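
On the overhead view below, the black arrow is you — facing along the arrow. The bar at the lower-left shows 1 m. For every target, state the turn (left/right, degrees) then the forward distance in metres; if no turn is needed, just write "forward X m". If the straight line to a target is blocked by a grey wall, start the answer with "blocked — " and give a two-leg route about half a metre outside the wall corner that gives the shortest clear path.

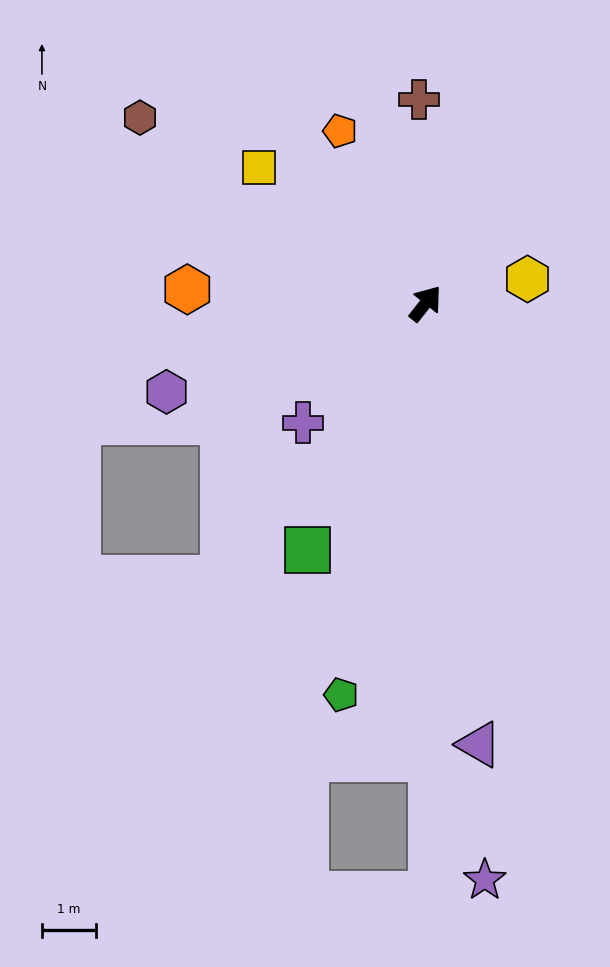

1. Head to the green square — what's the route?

turn right 167°, forward 5.1 m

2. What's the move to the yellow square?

turn left 89°, forward 4.0 m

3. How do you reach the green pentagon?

turn right 154°, forward 7.4 m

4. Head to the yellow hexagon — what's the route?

turn right 38°, forward 2.0 m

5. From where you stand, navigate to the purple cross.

turn left 173°, forward 3.2 m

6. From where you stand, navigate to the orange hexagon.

turn left 125°, forward 4.4 m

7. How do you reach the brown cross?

turn left 40°, forward 3.8 m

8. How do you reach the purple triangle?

turn right 135°, forward 8.3 m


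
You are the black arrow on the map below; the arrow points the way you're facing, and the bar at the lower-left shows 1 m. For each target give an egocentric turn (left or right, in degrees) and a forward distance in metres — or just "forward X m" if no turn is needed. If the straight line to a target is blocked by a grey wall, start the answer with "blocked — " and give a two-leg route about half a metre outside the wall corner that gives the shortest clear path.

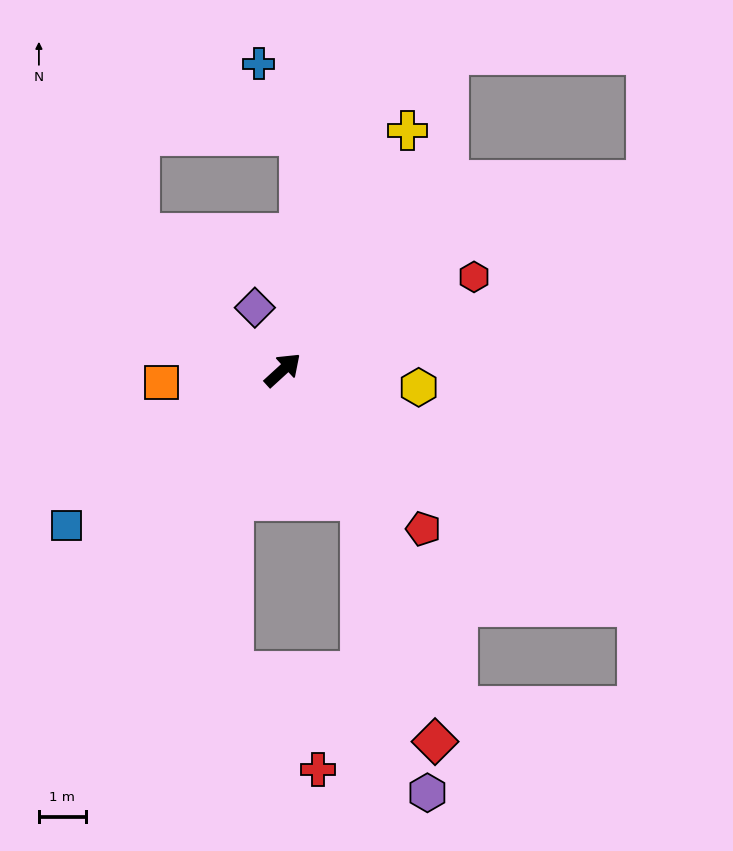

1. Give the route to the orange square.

turn left 144°, forward 2.6 m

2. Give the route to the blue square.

turn left 173°, forward 5.7 m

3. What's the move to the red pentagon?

turn right 91°, forward 4.5 m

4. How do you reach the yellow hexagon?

turn right 50°, forward 2.9 m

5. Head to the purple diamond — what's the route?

turn left 72°, forward 1.5 m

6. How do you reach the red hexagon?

turn right 16°, forward 4.5 m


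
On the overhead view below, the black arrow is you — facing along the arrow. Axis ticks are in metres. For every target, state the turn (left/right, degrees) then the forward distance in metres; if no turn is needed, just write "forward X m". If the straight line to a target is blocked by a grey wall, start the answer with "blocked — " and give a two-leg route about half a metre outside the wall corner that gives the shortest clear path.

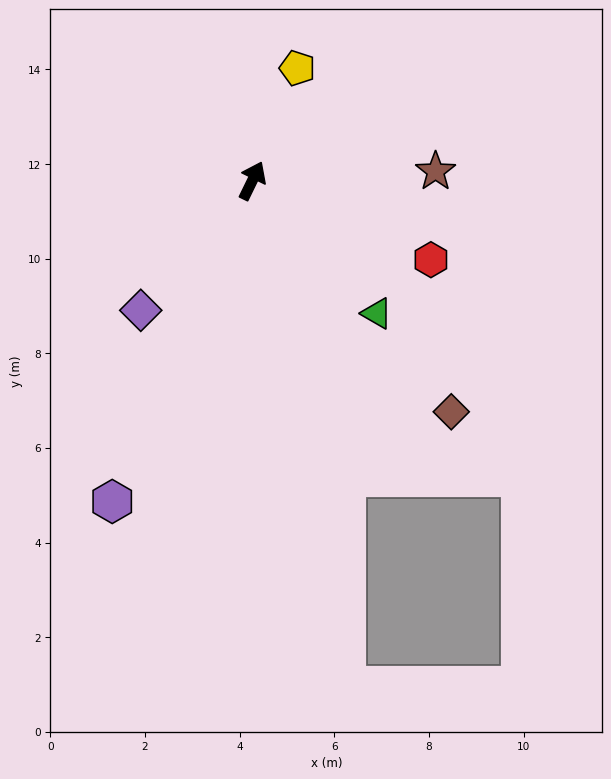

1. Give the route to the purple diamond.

turn left 165°, forward 3.6 m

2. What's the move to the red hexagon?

turn right 88°, forward 4.1 m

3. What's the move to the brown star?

turn right 61°, forward 3.9 m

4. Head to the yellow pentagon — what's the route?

turn left 4°, forward 2.6 m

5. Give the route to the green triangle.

turn right 111°, forward 3.8 m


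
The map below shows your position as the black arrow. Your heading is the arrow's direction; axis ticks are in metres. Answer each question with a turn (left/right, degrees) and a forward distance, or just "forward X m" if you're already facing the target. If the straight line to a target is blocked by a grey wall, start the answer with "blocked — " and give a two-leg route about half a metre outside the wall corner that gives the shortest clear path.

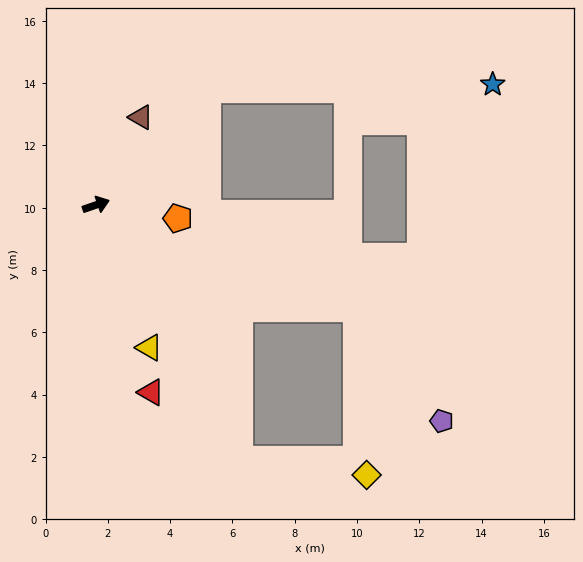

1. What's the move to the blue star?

blocked — turn left 27°, forward 5.2 m, then turn right 45°, forward 9.1 m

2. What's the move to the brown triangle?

turn left 44°, forward 3.2 m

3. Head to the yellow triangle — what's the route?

turn right 88°, forward 4.9 m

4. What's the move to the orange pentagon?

turn right 28°, forward 2.7 m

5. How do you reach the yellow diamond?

blocked — turn right 79°, forward 9.4 m, then turn left 53°, forward 4.1 m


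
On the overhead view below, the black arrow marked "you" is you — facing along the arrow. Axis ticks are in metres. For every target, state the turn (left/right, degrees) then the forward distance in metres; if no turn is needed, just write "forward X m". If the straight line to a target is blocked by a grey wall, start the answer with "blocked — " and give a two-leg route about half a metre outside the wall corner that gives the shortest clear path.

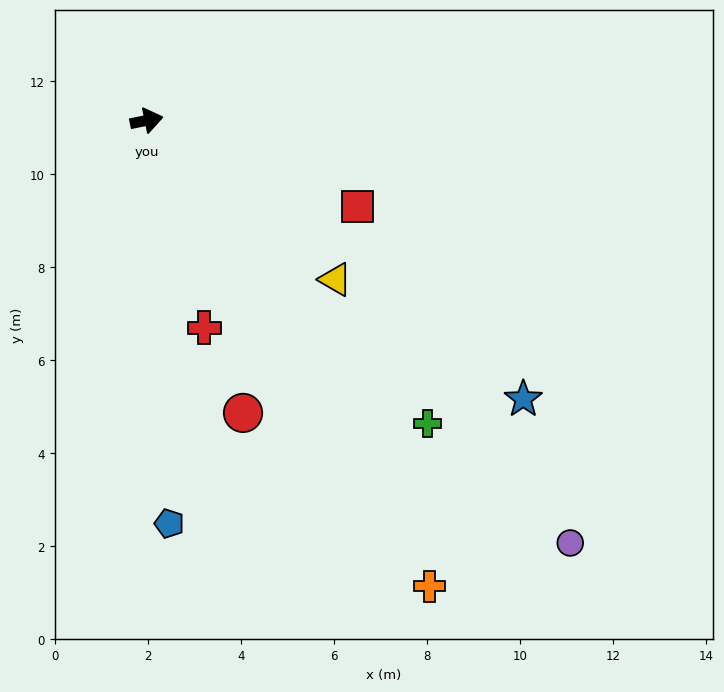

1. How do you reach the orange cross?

turn right 70°, forward 11.7 m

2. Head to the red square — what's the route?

turn right 34°, forward 4.9 m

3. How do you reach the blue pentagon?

turn right 98°, forward 8.7 m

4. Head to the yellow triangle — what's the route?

turn right 52°, forward 5.3 m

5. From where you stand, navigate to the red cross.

turn right 86°, forward 4.6 m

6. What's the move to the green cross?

turn right 59°, forward 8.9 m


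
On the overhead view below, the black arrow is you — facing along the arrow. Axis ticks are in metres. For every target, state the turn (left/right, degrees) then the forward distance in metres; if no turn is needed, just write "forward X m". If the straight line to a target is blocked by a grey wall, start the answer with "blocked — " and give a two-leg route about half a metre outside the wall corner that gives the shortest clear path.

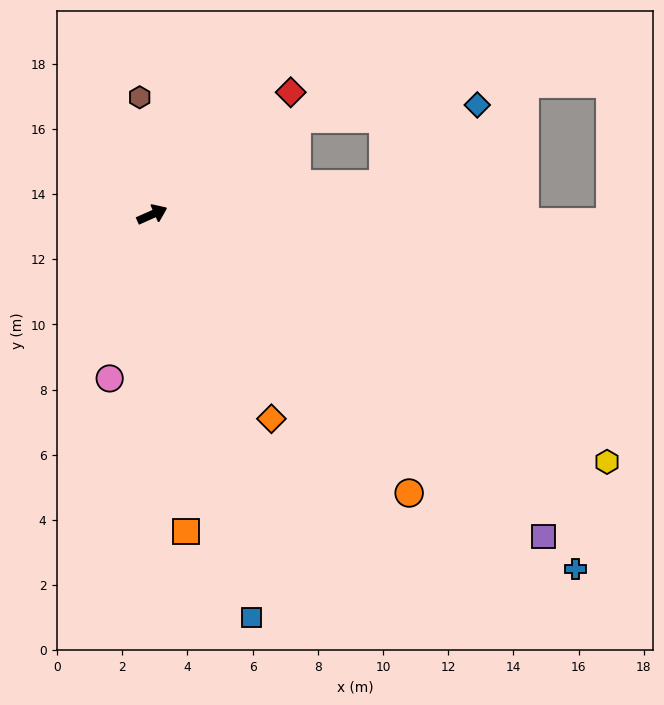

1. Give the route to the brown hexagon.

turn left 72°, forward 3.6 m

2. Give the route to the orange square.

turn right 108°, forward 9.8 m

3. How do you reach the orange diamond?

turn right 84°, forward 7.3 m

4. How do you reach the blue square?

turn right 100°, forward 12.7 m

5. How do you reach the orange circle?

turn right 71°, forward 11.6 m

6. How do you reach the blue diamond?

blocked — turn left 9°, forward 5.3 m, then turn right 28°, forward 5.5 m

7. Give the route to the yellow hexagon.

turn right 53°, forward 15.9 m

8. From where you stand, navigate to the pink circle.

turn right 128°, forward 5.2 m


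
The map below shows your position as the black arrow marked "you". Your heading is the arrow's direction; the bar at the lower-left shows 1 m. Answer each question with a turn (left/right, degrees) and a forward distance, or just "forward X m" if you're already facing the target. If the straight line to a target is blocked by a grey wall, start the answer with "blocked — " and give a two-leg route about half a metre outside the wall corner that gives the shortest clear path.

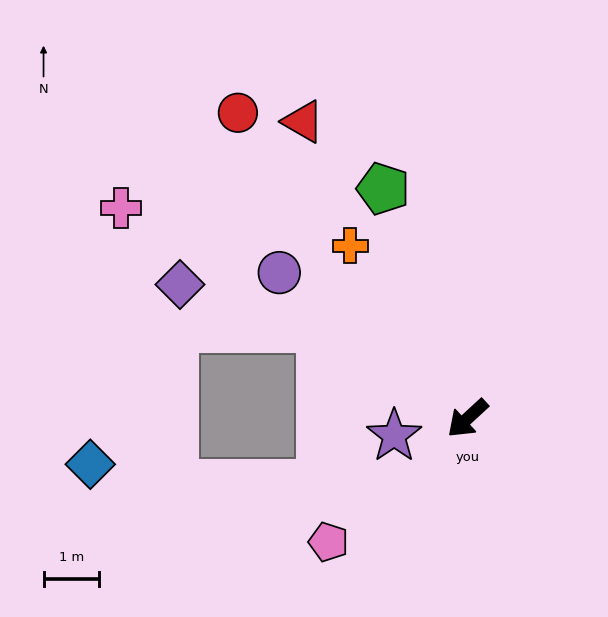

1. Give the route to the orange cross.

turn right 98°, forward 3.8 m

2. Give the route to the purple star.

turn right 29°, forward 1.4 m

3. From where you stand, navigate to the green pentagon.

turn right 113°, forward 4.4 m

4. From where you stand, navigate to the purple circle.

turn right 80°, forward 4.3 m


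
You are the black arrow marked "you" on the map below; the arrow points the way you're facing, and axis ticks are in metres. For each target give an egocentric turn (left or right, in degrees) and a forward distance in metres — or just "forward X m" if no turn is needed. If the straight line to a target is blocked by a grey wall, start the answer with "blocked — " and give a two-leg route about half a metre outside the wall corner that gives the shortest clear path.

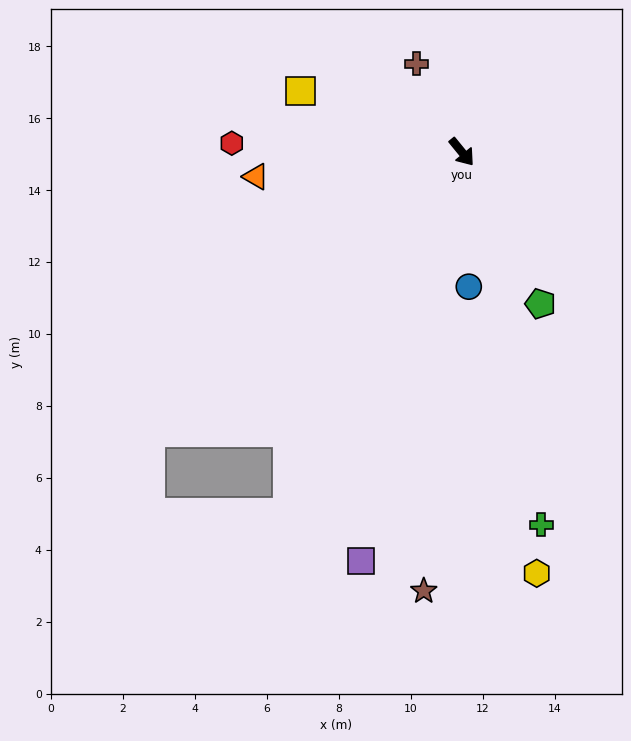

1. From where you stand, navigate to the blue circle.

turn right 36°, forward 3.7 m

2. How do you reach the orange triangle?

turn right 122°, forward 5.8 m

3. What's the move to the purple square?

turn right 53°, forward 11.7 m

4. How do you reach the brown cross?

turn left 168°, forward 2.8 m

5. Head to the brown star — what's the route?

turn right 44°, forward 12.2 m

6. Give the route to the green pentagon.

turn right 12°, forward 4.8 m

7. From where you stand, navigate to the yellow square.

turn right 150°, forward 4.8 m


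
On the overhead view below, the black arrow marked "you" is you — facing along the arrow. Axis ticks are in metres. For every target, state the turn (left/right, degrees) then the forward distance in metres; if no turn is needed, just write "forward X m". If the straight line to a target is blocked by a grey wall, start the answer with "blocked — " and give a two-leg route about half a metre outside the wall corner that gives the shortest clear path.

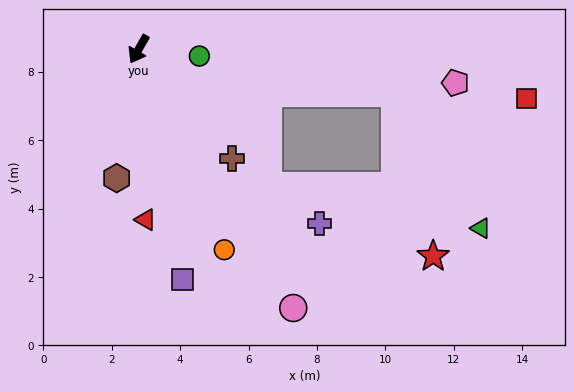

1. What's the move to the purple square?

turn left 41°, forward 6.9 m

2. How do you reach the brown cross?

turn left 70°, forward 4.2 m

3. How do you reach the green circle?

turn left 113°, forward 1.8 m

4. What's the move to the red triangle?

turn left 32°, forward 5.0 m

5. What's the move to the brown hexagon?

turn left 20°, forward 3.8 m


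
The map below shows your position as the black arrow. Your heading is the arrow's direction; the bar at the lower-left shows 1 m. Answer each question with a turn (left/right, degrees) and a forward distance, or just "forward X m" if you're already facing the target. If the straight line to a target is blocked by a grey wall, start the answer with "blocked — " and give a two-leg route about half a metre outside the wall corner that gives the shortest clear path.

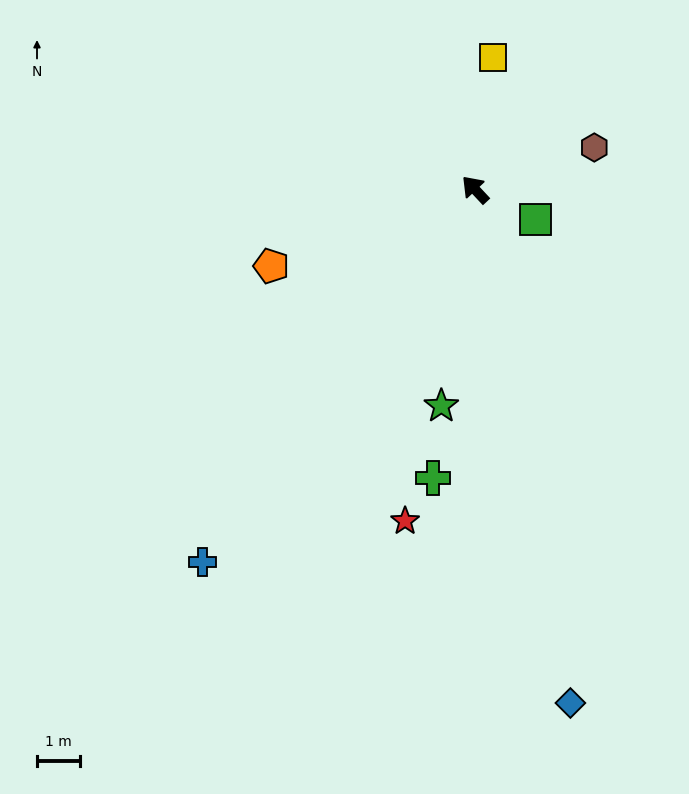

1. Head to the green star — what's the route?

turn left 128°, forward 5.1 m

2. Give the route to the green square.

turn right 159°, forward 1.6 m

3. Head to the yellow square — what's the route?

turn right 51°, forward 3.1 m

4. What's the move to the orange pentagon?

turn left 67°, forward 5.0 m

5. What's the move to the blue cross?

turn left 101°, forward 10.7 m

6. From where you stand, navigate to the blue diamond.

turn left 147°, forward 12.1 m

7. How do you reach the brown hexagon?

turn right 114°, forward 2.9 m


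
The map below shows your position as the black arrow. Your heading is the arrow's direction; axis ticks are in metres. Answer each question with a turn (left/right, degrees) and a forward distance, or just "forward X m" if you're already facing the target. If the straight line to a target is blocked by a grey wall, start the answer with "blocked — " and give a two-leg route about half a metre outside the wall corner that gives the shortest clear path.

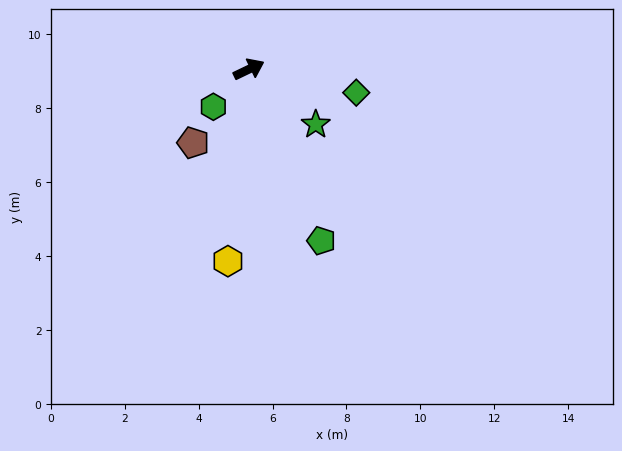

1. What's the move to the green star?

turn right 65°, forward 2.3 m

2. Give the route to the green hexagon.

turn right 159°, forward 1.4 m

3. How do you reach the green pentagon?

turn right 93°, forward 5.0 m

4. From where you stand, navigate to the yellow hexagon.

turn right 122°, forward 5.2 m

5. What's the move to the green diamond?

turn right 38°, forward 3.0 m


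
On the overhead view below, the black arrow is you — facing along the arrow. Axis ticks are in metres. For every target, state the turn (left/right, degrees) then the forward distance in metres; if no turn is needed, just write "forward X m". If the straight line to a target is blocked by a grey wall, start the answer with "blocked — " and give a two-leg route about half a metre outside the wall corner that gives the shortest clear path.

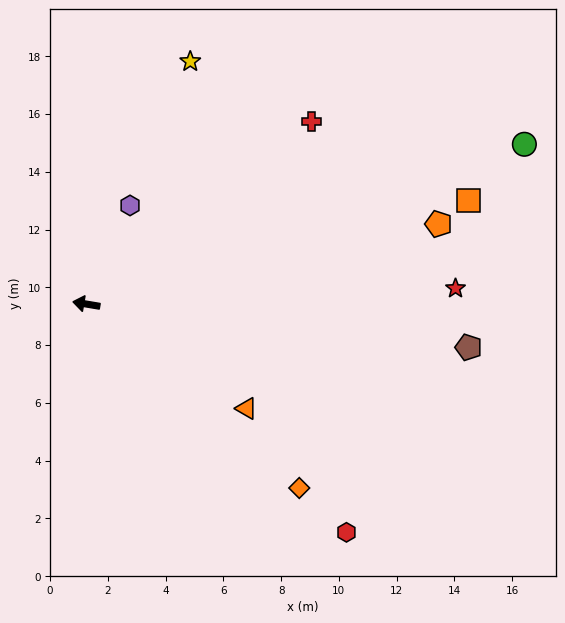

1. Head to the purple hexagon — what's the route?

turn right 104°, forward 3.7 m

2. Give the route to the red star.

turn right 168°, forward 12.8 m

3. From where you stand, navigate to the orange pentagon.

turn right 158°, forward 12.5 m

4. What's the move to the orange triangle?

turn left 156°, forward 6.6 m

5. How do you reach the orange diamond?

turn left 149°, forward 9.7 m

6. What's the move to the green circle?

turn right 150°, forward 16.1 m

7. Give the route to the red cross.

turn right 131°, forward 10.0 m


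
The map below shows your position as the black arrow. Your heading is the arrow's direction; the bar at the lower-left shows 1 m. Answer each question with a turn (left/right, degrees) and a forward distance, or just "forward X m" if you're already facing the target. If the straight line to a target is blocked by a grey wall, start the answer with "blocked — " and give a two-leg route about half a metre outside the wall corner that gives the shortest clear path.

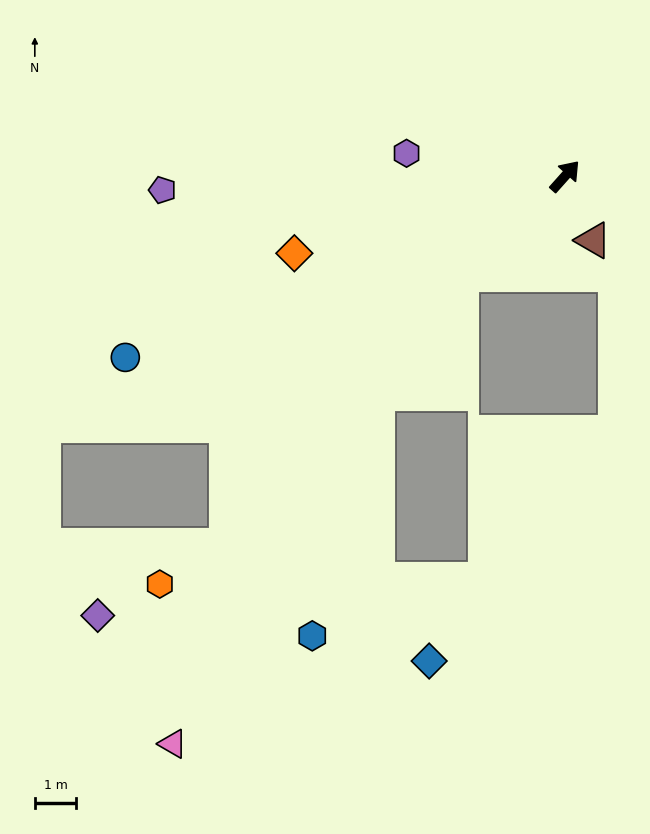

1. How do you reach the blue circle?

turn left 154°, forward 11.4 m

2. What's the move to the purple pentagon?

turn left 134°, forward 9.7 m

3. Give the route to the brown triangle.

turn right 115°, forward 1.7 m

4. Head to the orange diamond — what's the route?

turn left 148°, forward 6.8 m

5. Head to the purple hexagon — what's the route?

turn left 124°, forward 3.9 m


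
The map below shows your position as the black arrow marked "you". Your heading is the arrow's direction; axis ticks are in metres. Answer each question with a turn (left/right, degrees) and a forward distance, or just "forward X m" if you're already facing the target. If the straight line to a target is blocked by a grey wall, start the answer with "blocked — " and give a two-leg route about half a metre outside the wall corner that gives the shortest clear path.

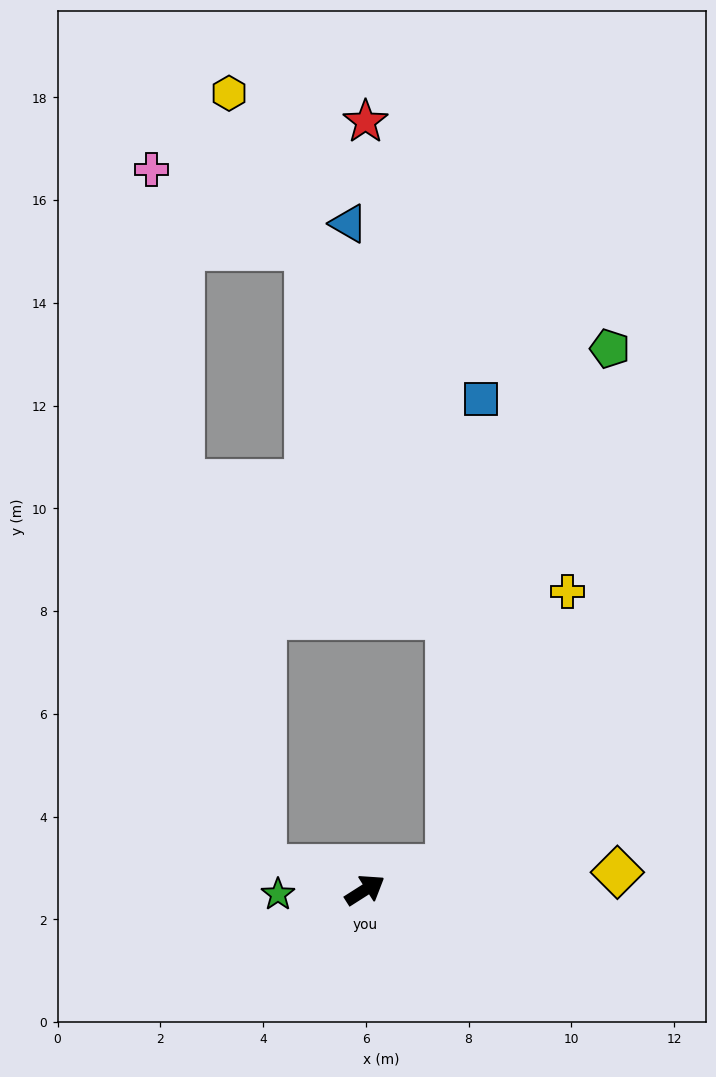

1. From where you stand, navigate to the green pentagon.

blocked — turn right 16°, forward 1.7 m, then turn left 56°, forward 10.6 m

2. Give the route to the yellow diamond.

turn right 28°, forward 4.9 m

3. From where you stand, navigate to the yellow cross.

blocked — turn right 16°, forward 1.7 m, then turn left 50°, forward 5.8 m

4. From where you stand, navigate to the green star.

turn left 150°, forward 1.7 m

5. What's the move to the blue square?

blocked — turn right 16°, forward 1.7 m, then turn left 69°, forward 9.1 m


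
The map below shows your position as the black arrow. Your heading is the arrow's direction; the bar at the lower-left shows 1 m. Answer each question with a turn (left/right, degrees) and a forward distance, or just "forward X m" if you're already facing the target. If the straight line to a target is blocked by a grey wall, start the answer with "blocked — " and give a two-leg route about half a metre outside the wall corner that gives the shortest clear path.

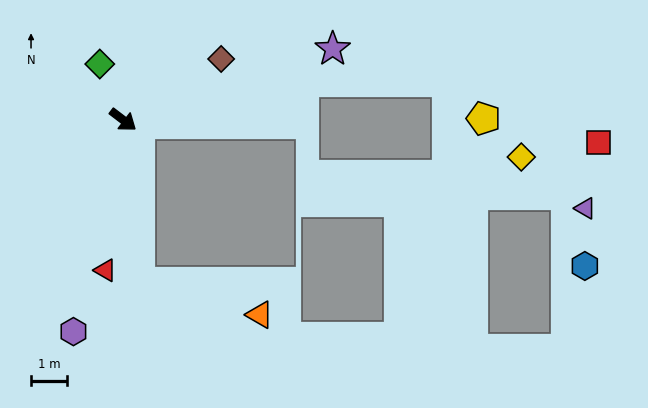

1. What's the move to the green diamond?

turn left 150°, forward 1.7 m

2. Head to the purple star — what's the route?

turn left 56°, forward 6.1 m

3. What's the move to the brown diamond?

turn left 69°, forward 3.2 m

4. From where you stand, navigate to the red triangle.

turn right 59°, forward 4.2 m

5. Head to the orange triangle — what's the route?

blocked — turn right 47°, forward 4.5 m, then turn left 69°, forward 3.4 m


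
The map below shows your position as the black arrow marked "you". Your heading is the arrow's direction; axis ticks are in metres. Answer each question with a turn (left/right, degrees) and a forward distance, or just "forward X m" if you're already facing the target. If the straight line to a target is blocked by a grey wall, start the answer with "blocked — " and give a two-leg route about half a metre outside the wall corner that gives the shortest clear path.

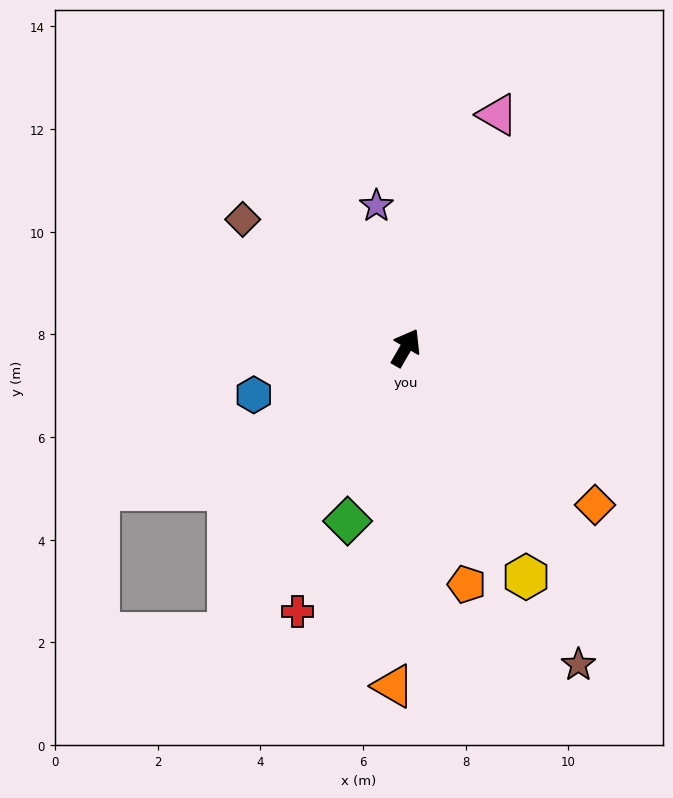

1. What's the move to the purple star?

turn left 42°, forward 2.8 m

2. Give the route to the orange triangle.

turn right 152°, forward 6.6 m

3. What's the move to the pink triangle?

turn left 9°, forward 4.9 m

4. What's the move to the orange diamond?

turn right 100°, forward 4.8 m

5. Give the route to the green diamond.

turn right 168°, forward 3.6 m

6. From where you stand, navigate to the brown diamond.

turn left 82°, forward 4.0 m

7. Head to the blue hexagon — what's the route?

turn left 137°, forward 3.1 m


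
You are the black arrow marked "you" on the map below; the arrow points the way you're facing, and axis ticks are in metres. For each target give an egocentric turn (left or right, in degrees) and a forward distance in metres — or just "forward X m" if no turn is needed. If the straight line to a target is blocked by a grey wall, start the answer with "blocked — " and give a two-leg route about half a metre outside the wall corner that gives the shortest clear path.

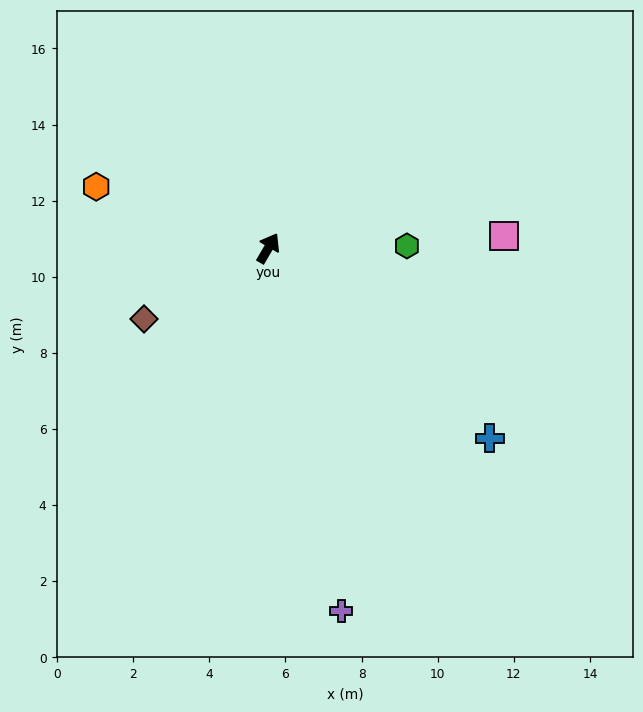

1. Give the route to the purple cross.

turn right 138°, forward 9.7 m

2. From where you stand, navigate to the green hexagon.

turn right 59°, forward 3.6 m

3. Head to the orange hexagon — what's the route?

turn left 101°, forward 4.8 m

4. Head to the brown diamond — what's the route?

turn left 150°, forward 3.8 m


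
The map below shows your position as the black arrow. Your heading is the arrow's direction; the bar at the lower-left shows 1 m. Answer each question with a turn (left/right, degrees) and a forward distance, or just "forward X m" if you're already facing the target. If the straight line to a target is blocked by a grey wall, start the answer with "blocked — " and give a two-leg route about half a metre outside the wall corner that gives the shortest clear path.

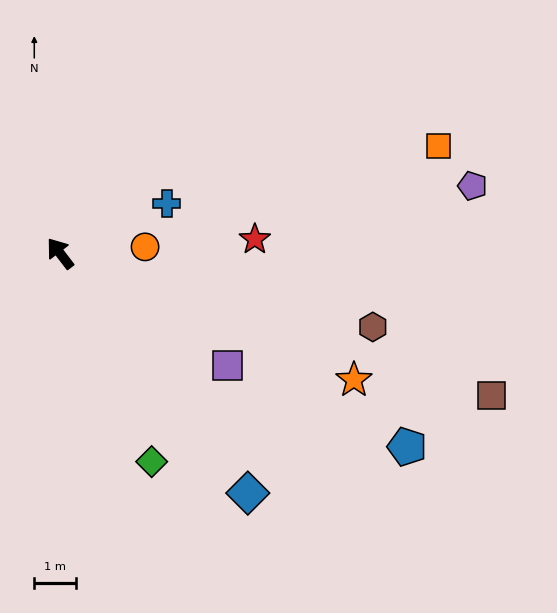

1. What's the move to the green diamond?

turn left 166°, forward 5.4 m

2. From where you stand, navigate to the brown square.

turn right 146°, forward 10.9 m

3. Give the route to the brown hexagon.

turn right 141°, forward 7.7 m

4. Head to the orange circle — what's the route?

turn right 123°, forward 2.0 m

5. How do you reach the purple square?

turn right 161°, forward 4.8 m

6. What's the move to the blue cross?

turn right 102°, forward 2.8 m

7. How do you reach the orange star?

turn right 151°, forward 7.7 m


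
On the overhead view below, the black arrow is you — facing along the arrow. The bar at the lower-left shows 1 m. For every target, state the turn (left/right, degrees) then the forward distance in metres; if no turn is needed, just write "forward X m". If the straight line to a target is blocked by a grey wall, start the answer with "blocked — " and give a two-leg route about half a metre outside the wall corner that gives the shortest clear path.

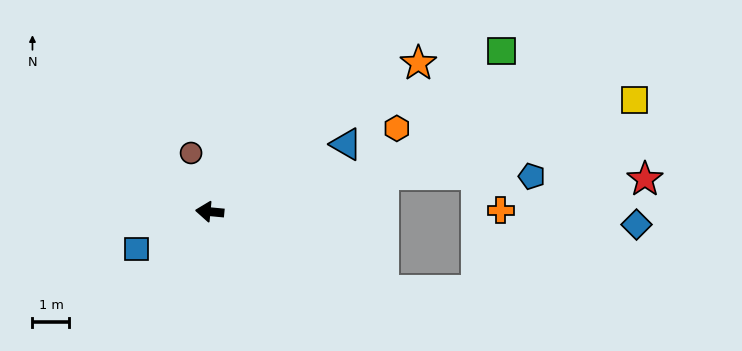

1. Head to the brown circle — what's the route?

turn right 67°, forward 1.7 m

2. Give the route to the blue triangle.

turn right 148°, forward 4.1 m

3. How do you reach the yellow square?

turn right 160°, forward 11.9 m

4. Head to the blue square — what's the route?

turn left 32°, forward 2.2 m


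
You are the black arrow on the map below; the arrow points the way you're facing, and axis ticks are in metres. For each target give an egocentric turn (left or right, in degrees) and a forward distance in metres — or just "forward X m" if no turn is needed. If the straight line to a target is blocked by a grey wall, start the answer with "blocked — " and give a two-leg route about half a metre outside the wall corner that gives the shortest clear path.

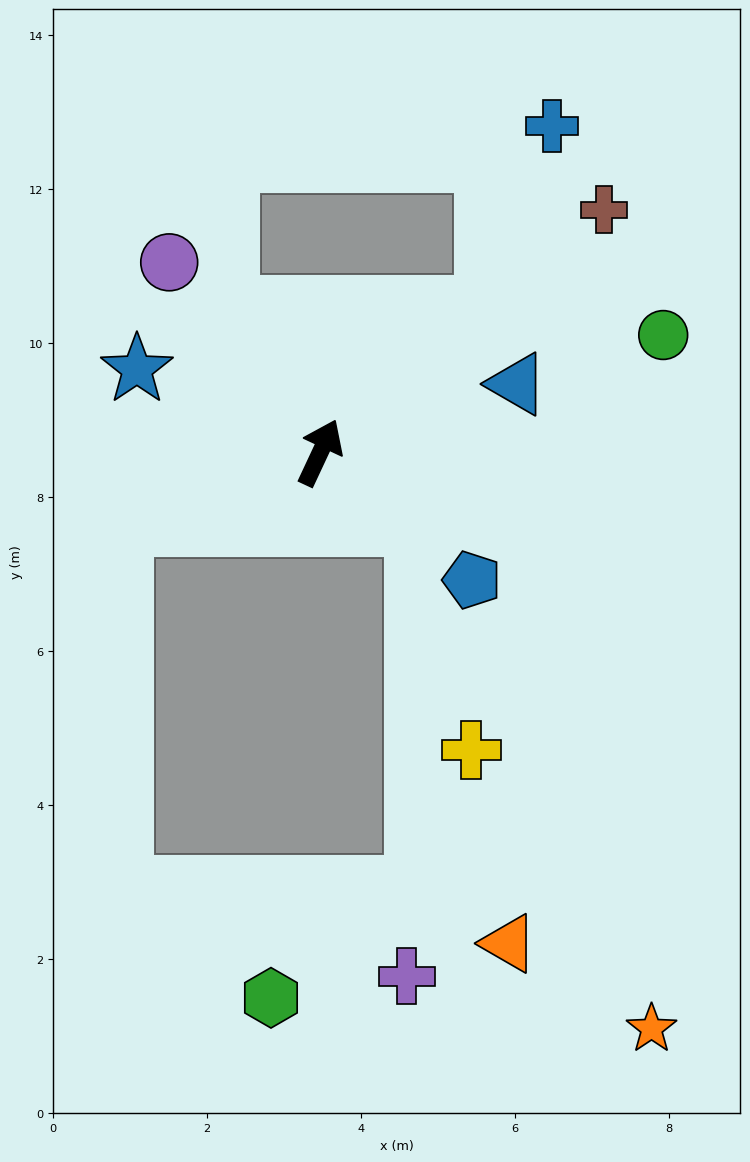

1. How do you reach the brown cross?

turn right 24°, forward 4.8 m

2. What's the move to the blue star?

turn left 91°, forward 2.6 m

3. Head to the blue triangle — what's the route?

turn right 46°, forward 2.7 m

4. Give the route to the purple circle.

turn left 64°, forward 3.2 m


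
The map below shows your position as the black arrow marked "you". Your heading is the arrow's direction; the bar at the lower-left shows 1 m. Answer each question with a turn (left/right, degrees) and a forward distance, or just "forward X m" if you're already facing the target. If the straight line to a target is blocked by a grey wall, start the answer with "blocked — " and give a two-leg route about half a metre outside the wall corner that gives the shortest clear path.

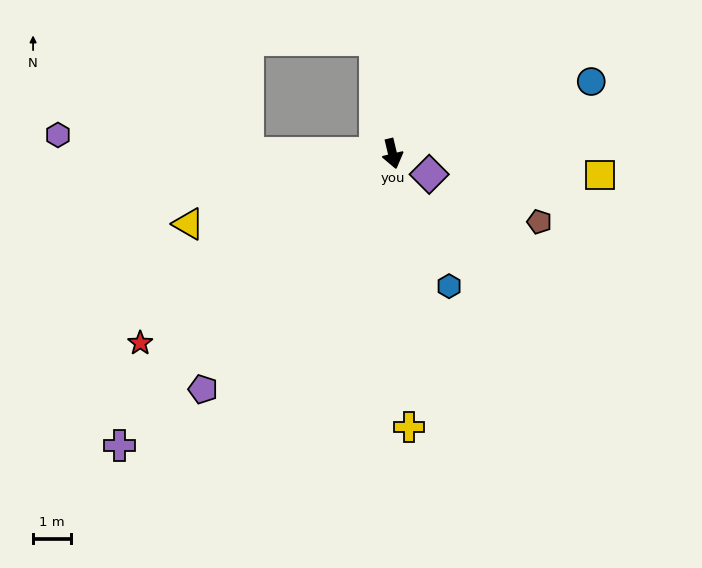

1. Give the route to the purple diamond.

turn left 47°, forward 1.1 m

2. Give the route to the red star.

turn right 67°, forward 8.4 m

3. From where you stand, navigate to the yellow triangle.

turn right 84°, forward 5.8 m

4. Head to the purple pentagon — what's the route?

turn right 52°, forward 8.1 m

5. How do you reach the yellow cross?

turn right 10°, forward 7.3 m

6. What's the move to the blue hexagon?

turn left 10°, forward 3.8 m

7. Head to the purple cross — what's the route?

turn right 56°, forward 10.7 m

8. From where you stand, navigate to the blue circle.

turn left 97°, forward 5.6 m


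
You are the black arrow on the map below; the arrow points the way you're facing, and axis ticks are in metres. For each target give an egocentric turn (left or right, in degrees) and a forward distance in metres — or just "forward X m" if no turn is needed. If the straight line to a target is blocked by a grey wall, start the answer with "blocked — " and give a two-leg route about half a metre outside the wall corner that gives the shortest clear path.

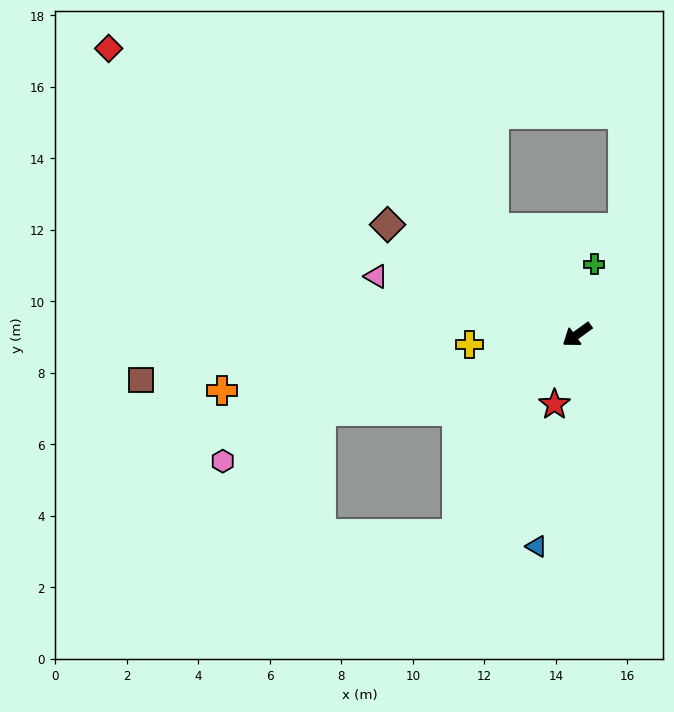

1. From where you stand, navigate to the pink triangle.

turn right 52°, forward 5.9 m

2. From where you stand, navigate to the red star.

turn left 36°, forward 2.1 m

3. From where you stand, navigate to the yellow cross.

turn right 30°, forward 3.0 m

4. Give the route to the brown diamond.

turn right 66°, forward 6.1 m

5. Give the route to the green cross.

turn right 140°, forward 2.0 m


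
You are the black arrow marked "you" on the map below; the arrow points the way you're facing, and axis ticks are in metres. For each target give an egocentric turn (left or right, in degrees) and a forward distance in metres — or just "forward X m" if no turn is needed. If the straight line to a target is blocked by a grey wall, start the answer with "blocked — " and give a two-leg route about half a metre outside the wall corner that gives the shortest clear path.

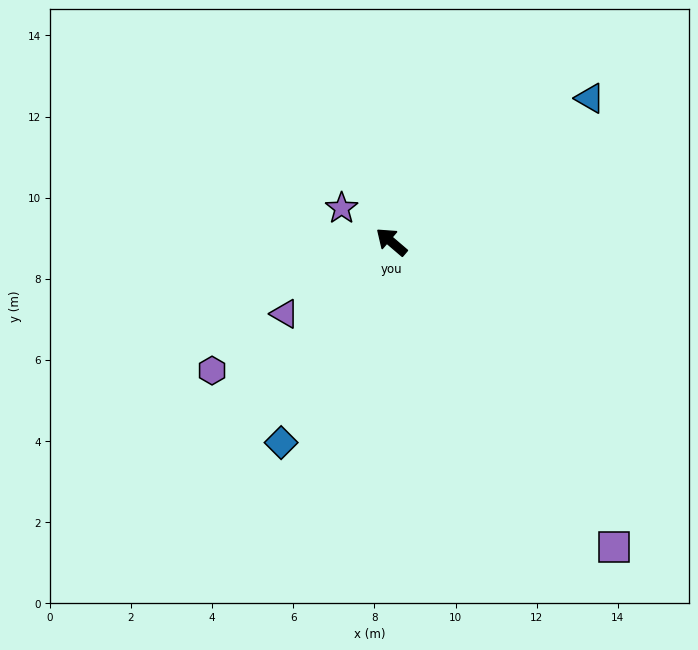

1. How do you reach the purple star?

turn left 6°, forward 1.5 m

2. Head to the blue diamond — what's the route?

turn left 102°, forward 5.6 m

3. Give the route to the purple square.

turn left 167°, forward 9.3 m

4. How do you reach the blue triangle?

turn right 104°, forward 6.0 m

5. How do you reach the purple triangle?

turn left 75°, forward 3.2 m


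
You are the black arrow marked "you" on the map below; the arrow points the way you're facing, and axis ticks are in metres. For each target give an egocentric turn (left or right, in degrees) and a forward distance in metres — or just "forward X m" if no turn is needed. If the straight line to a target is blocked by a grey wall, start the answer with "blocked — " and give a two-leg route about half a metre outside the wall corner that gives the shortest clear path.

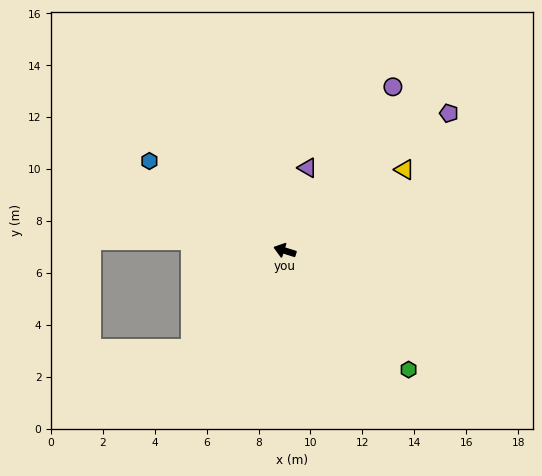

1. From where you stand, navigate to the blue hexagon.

turn right 16°, forward 6.3 m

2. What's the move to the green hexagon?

turn left 154°, forward 6.6 m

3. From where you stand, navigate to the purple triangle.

turn right 88°, forward 3.3 m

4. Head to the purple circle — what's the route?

turn right 106°, forward 7.6 m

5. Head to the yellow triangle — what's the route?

turn right 128°, forward 5.6 m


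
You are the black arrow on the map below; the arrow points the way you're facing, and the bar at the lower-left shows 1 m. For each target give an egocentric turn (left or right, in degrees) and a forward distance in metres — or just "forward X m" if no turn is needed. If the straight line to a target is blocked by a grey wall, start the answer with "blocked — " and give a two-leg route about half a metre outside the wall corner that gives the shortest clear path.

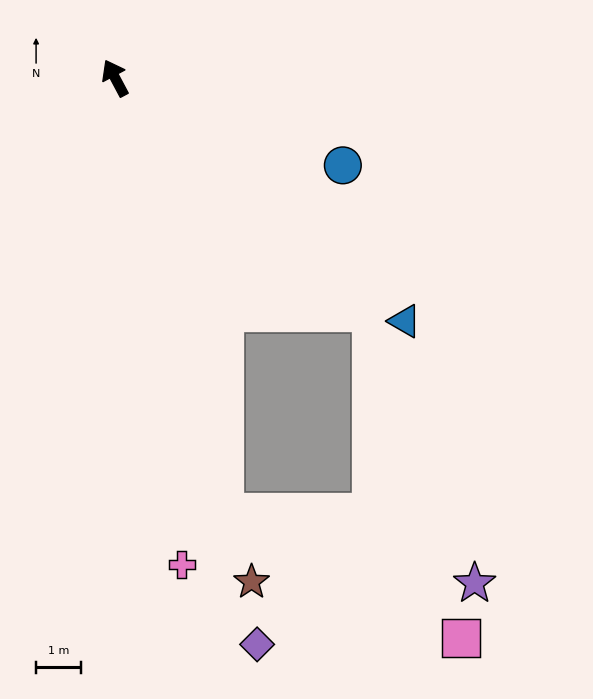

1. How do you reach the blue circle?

turn right 139°, forward 5.4 m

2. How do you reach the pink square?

blocked — turn left 166°, forward 9.9 m, then turn left 48°, forward 5.9 m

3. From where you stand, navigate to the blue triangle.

turn right 158°, forward 8.3 m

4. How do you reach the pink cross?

turn left 160°, forward 10.8 m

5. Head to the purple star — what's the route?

blocked — turn right 161°, forward 7.7 m, then turn right 26°, forward 6.4 m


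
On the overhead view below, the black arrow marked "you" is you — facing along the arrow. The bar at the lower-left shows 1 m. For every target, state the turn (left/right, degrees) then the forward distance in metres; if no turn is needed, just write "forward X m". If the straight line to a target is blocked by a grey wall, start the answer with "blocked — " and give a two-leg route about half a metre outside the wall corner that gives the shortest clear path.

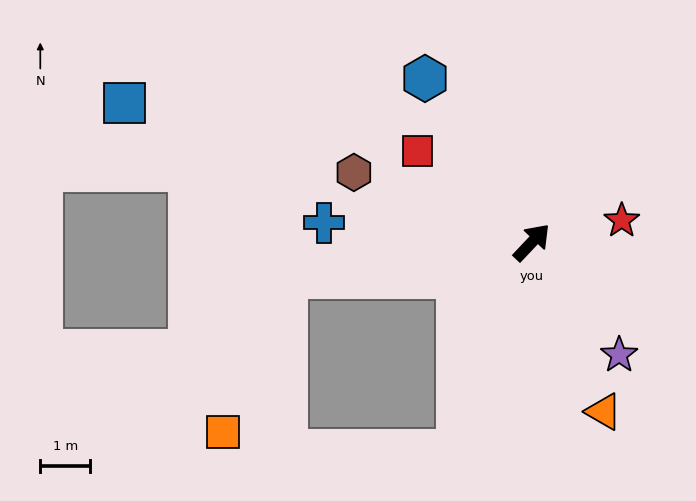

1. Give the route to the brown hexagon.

turn left 112°, forward 3.8 m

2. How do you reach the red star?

turn right 33°, forward 1.9 m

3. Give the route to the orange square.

blocked — turn left 141°, forward 5.0 m, then turn left 60°, forward 3.4 m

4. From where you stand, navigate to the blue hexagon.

turn left 76°, forward 3.9 m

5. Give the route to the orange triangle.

turn right 114°, forward 3.7 m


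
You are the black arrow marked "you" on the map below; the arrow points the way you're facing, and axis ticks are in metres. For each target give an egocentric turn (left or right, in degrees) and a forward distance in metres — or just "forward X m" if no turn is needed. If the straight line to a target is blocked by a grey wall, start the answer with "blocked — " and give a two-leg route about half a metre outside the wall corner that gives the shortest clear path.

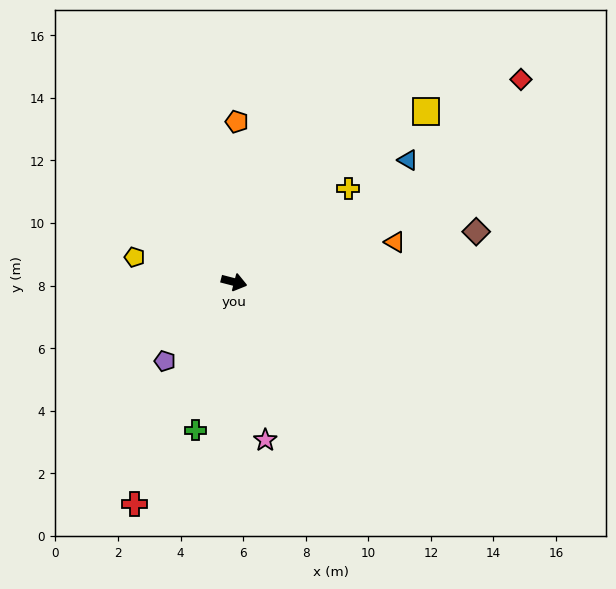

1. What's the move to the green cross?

turn right 90°, forward 4.9 m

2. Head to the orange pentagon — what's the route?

turn left 104°, forward 5.1 m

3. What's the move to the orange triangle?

turn left 28°, forward 5.3 m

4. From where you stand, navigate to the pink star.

turn right 64°, forward 5.2 m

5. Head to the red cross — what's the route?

turn right 100°, forward 7.8 m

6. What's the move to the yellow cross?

turn left 54°, forward 4.7 m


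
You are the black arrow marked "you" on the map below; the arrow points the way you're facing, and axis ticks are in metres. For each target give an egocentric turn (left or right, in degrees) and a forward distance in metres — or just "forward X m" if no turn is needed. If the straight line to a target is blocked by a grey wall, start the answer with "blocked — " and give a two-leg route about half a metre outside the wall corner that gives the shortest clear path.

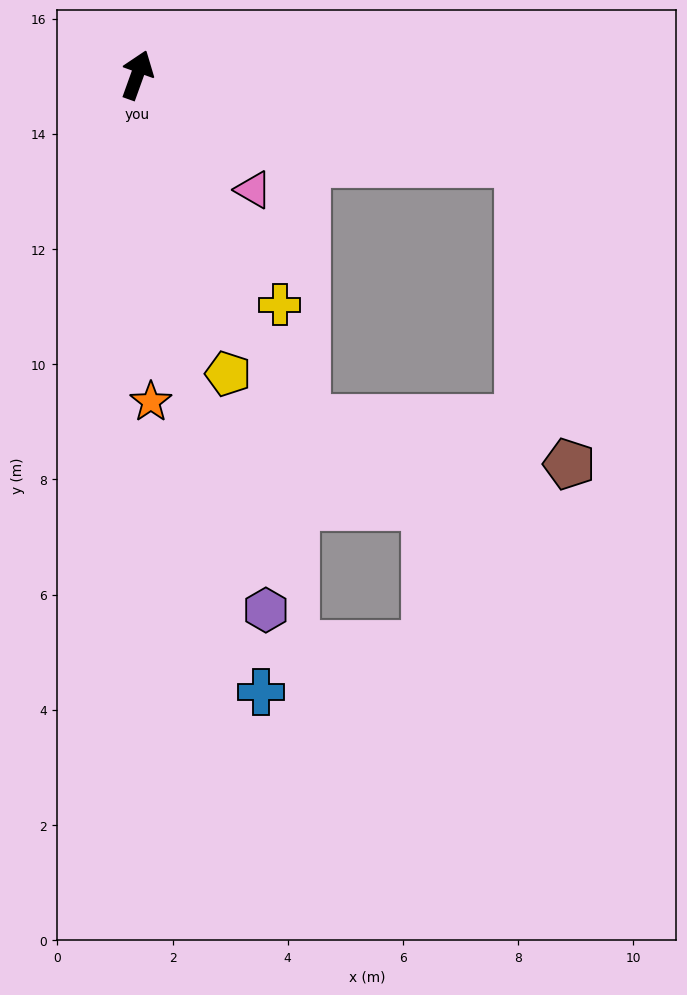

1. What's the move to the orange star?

turn right 158°, forward 5.7 m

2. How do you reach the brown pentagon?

blocked — turn right 83°, forward 6.8 m, then turn right 68°, forward 5.3 m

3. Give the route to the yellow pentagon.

turn right 143°, forward 5.4 m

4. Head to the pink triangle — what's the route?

turn right 115°, forward 2.8 m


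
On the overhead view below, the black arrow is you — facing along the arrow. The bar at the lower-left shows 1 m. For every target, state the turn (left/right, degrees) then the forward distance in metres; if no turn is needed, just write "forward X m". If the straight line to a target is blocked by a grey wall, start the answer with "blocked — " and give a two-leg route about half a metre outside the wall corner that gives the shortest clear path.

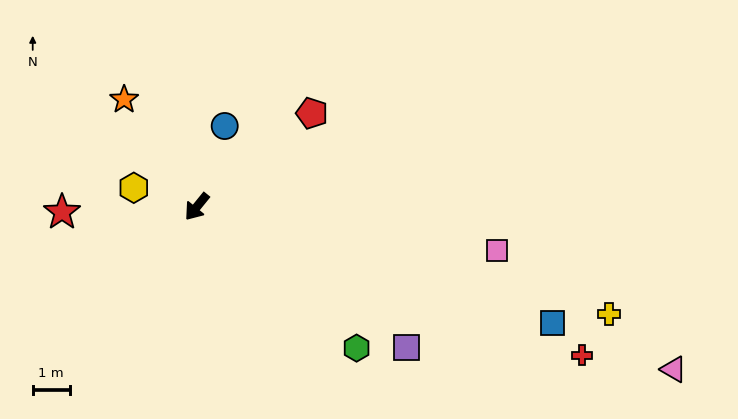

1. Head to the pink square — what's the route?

turn left 121°, forward 8.2 m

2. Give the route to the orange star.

turn right 107°, forward 3.5 m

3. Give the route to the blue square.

turn left 111°, forward 10.2 m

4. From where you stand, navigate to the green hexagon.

turn left 88°, forward 5.8 m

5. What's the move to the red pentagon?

turn left 168°, forward 4.0 m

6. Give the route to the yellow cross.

turn left 115°, forward 11.6 m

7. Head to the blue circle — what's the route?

turn right 160°, forward 2.3 m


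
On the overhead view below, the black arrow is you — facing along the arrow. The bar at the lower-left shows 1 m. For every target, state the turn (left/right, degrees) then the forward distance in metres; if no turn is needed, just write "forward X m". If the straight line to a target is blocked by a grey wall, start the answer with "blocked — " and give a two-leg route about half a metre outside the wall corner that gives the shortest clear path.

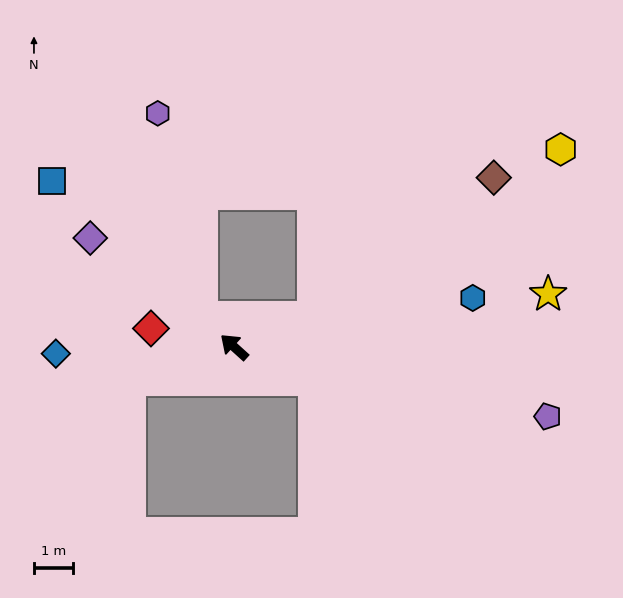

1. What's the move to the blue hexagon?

turn right 126°, forward 6.2 m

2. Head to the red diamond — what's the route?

turn left 30°, forward 2.2 m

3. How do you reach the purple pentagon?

turn right 150°, forward 8.2 m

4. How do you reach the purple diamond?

turn left 5°, forward 4.6 m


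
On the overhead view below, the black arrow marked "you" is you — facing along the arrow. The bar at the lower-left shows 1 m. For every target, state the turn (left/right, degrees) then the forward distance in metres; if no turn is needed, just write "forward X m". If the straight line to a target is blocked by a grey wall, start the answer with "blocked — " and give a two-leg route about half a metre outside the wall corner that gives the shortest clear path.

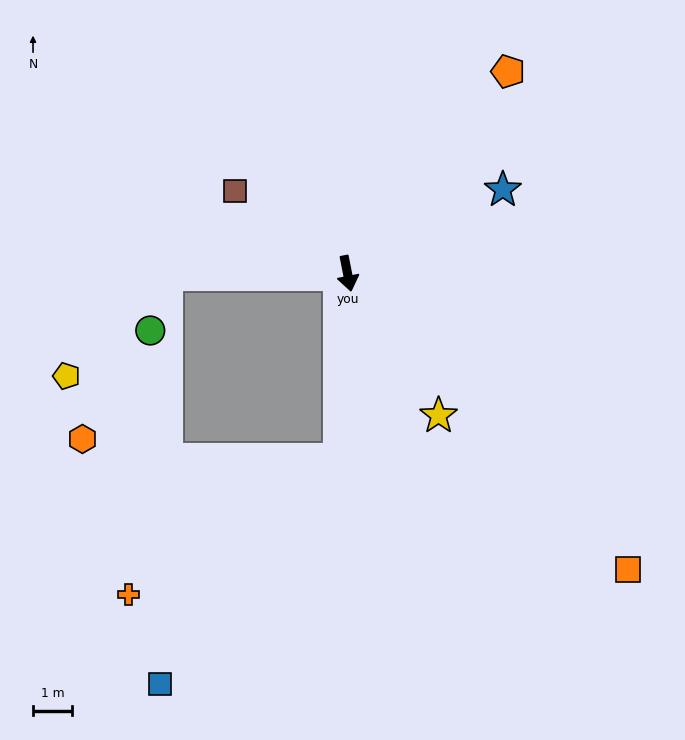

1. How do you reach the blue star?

turn left 107°, forward 4.6 m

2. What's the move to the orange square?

turn left 32°, forward 10.5 m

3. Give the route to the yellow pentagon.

blocked — turn right 101°, forward 4.7 m, then turn left 45°, forward 3.7 m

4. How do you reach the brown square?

turn right 137°, forward 3.6 m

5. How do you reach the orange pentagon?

turn left 130°, forward 6.7 m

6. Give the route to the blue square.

blocked — turn right 14°, forward 4.8 m, then turn right 36°, forward 7.4 m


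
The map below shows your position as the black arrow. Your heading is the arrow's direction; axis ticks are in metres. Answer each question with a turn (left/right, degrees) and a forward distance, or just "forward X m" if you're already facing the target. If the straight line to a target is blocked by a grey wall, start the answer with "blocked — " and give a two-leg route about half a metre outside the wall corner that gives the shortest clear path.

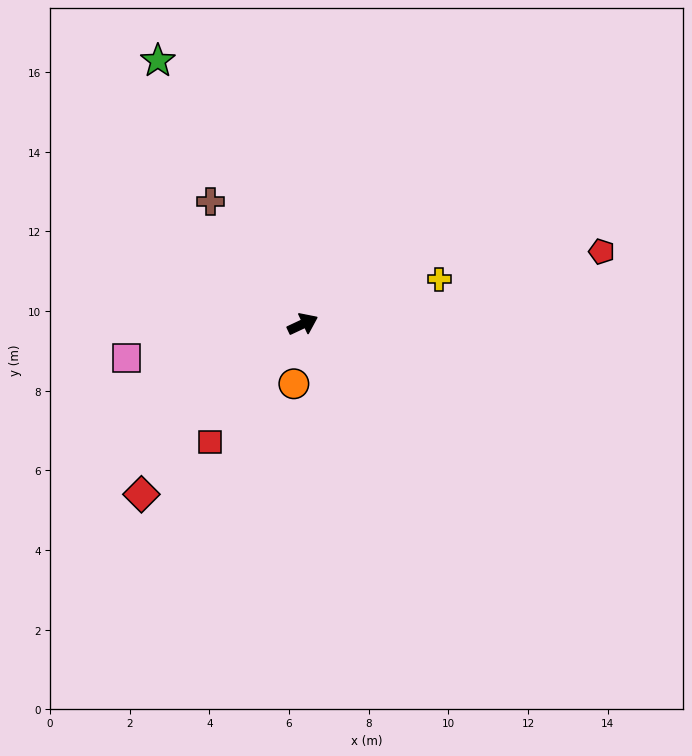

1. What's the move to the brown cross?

turn left 102°, forward 3.9 m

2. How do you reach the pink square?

turn left 166°, forward 4.5 m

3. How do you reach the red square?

turn right 153°, forward 3.8 m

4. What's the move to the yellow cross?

turn right 7°, forward 3.6 m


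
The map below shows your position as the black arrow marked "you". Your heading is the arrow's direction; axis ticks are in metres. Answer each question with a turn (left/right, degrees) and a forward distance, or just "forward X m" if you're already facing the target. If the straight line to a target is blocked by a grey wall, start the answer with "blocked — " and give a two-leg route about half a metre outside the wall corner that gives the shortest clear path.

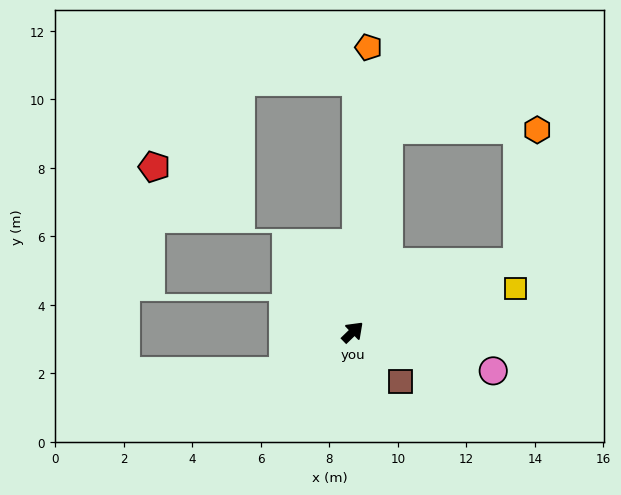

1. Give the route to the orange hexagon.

blocked — turn right 21°, forward 5.2 m, then turn left 58°, forward 3.9 m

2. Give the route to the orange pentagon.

turn left 43°, forward 8.3 m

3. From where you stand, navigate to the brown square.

turn right 90°, forward 2.0 m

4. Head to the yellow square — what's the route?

turn right 29°, forward 4.9 m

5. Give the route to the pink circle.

turn right 60°, forward 4.3 m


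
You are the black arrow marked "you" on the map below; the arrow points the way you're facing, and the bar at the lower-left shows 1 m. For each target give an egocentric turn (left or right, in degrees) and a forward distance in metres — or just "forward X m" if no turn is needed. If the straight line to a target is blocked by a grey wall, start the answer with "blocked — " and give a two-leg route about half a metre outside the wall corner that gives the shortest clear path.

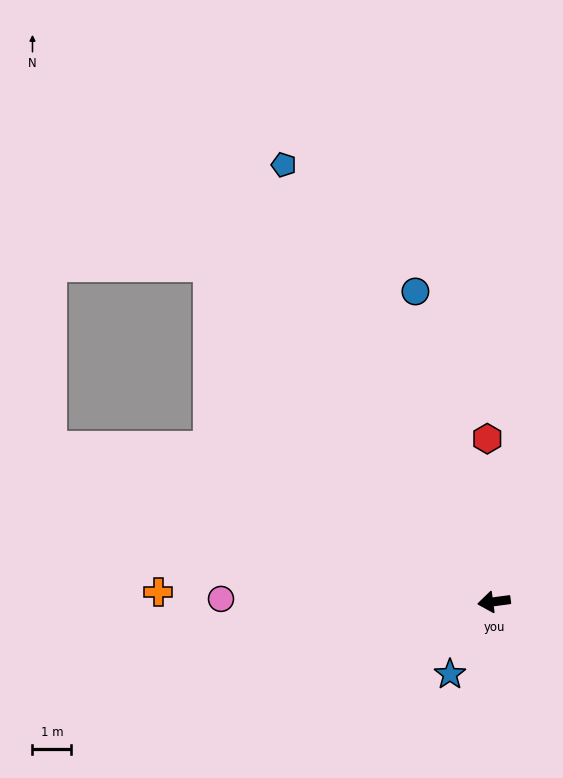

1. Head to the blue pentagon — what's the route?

turn right 72°, forward 12.5 m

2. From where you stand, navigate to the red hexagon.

turn right 95°, forward 4.2 m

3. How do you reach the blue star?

turn left 51°, forward 2.2 m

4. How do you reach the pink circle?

turn right 8°, forward 7.1 m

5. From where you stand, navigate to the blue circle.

turn right 83°, forward 8.3 m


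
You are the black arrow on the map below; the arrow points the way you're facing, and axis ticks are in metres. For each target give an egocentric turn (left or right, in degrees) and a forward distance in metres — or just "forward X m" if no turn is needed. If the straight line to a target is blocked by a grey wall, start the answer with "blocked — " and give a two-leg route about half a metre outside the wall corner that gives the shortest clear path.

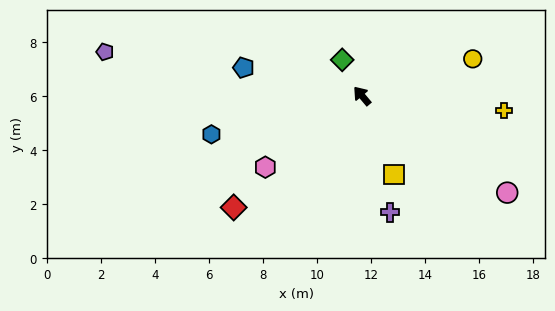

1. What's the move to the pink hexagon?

turn left 86°, forward 4.4 m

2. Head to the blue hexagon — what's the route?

turn left 64°, forward 5.8 m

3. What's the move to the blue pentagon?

turn left 36°, forward 4.5 m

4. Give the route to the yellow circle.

turn right 112°, forward 4.3 m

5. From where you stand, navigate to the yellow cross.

turn right 136°, forward 5.3 m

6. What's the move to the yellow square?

turn left 162°, forward 3.1 m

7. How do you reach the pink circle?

turn right 164°, forward 6.5 m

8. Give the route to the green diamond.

turn right 11°, forward 1.5 m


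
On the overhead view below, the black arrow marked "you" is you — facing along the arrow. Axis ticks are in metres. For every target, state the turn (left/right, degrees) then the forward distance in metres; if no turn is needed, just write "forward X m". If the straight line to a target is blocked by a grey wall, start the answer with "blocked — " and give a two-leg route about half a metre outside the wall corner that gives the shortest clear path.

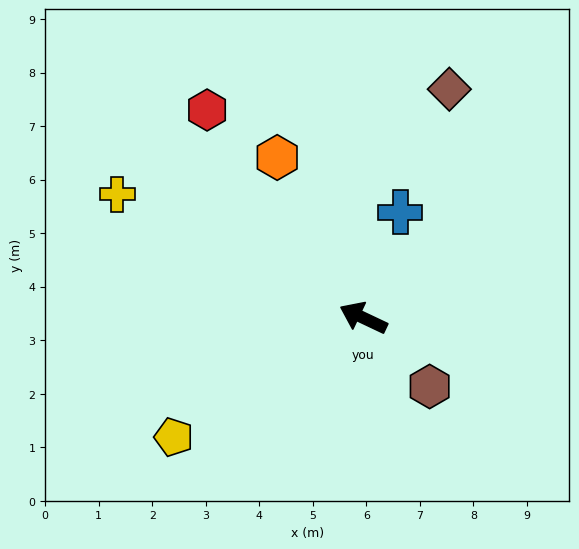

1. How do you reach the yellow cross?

forward 5.1 m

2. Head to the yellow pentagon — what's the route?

turn left 57°, forward 4.2 m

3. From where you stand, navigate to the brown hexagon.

turn left 159°, forward 1.8 m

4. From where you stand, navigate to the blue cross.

turn right 84°, forward 2.1 m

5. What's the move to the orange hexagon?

turn right 36°, forward 3.4 m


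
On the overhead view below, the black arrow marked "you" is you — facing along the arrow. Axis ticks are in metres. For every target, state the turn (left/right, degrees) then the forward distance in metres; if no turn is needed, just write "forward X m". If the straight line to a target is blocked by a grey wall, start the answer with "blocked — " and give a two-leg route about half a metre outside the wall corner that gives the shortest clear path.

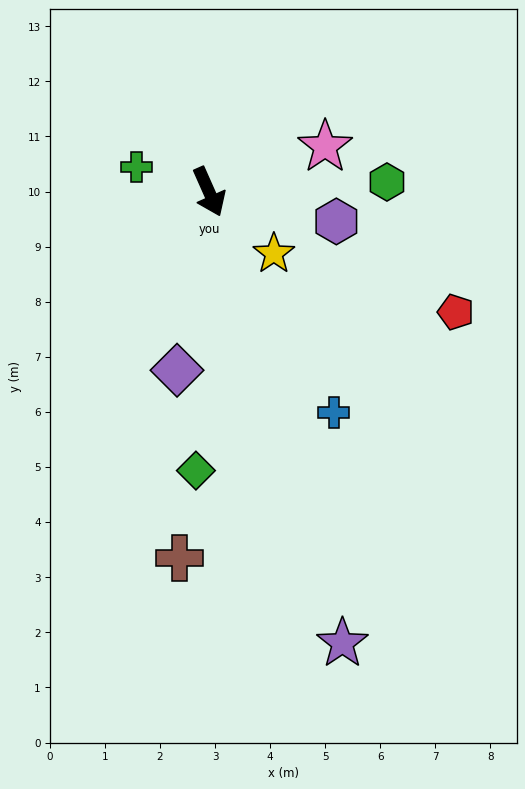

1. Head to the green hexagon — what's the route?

turn left 69°, forward 3.2 m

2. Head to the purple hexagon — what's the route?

turn left 53°, forward 2.4 m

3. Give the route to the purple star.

turn right 7°, forward 8.5 m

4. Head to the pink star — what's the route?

turn left 87°, forward 2.3 m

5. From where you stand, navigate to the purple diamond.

turn right 34°, forward 3.3 m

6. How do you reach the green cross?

turn right 133°, forward 1.4 m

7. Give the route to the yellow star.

turn left 22°, forward 1.6 m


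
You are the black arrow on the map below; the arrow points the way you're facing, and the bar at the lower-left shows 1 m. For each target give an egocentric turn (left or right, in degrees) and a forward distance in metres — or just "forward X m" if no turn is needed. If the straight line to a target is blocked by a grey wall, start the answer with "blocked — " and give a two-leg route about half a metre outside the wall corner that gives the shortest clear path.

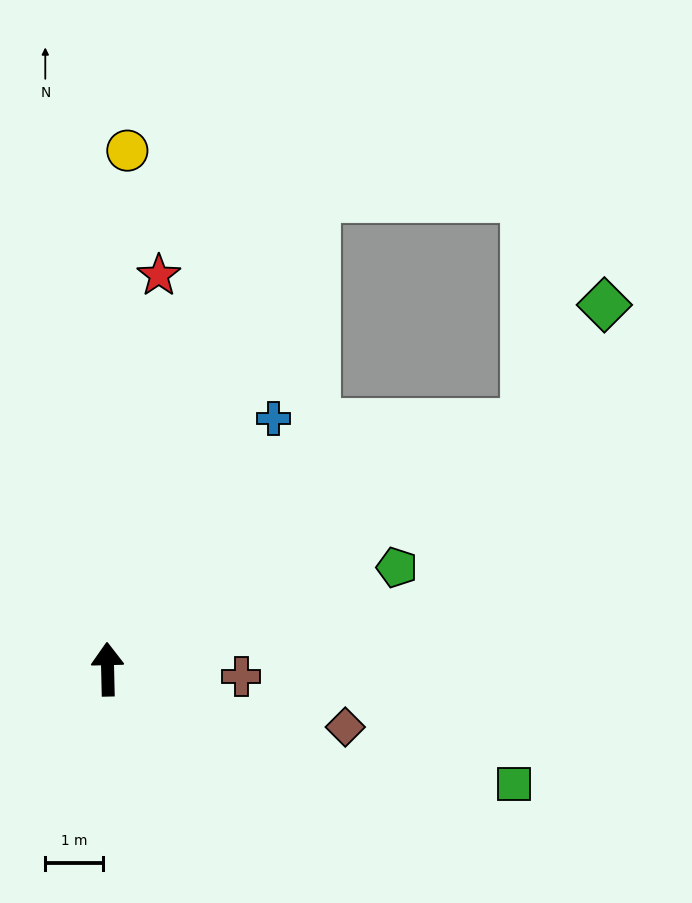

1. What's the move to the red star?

turn right 9°, forward 6.9 m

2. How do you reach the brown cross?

turn right 94°, forward 2.3 m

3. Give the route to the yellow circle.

turn right 4°, forward 9.1 m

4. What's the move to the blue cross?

turn right 35°, forward 5.2 m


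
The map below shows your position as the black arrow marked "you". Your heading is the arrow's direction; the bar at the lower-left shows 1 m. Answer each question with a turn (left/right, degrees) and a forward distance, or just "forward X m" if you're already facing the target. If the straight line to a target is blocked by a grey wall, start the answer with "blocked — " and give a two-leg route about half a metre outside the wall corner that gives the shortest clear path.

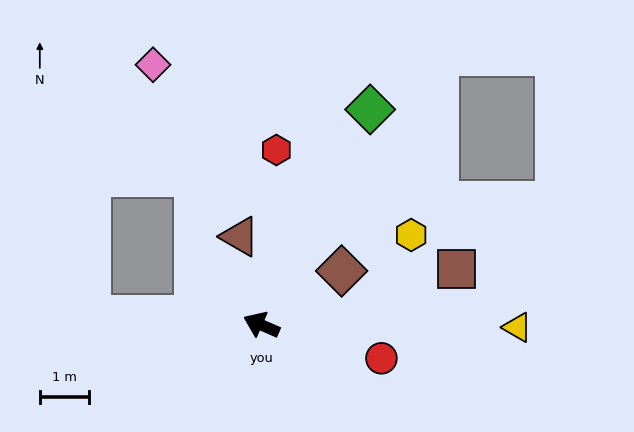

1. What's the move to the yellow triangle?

turn right 157°, forward 5.2 m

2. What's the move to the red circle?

turn right 172°, forward 2.5 m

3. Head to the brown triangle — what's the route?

turn right 53°, forward 1.8 m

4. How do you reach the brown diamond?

turn right 122°, forward 2.0 m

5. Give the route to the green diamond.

turn right 93°, forward 4.9 m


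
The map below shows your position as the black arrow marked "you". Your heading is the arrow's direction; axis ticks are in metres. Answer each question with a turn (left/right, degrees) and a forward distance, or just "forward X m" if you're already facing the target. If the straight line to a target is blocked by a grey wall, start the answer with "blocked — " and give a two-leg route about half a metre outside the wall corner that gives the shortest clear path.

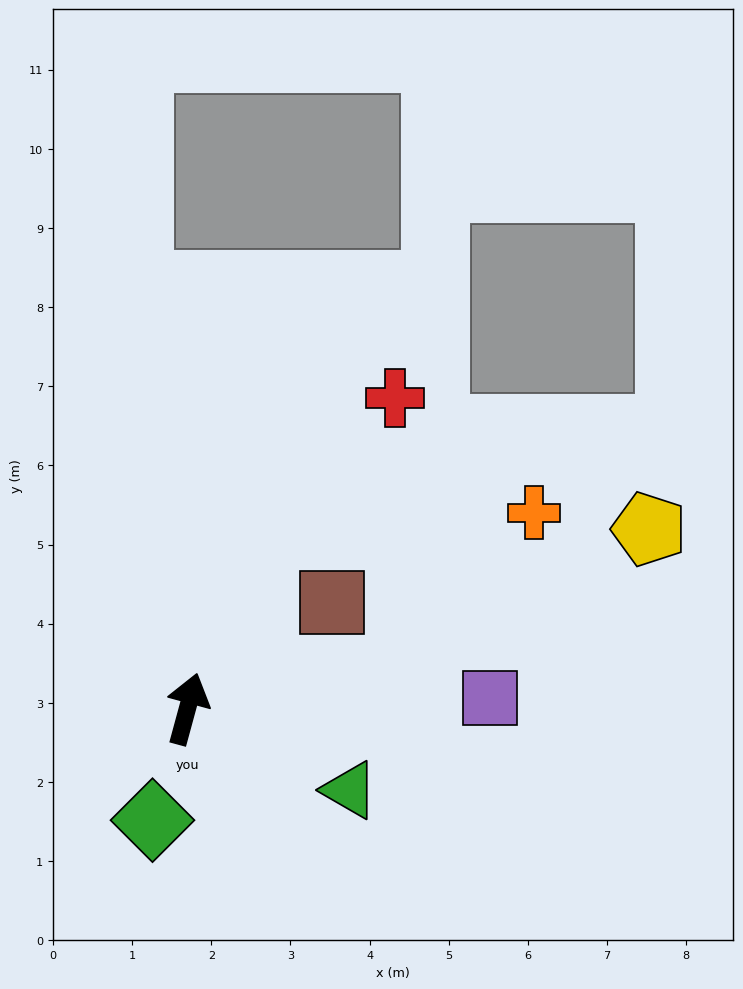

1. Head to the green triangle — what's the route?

turn right 101°, forward 2.3 m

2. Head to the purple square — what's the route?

turn right 73°, forward 3.8 m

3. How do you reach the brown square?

turn right 39°, forward 2.3 m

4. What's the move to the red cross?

turn right 19°, forward 4.7 m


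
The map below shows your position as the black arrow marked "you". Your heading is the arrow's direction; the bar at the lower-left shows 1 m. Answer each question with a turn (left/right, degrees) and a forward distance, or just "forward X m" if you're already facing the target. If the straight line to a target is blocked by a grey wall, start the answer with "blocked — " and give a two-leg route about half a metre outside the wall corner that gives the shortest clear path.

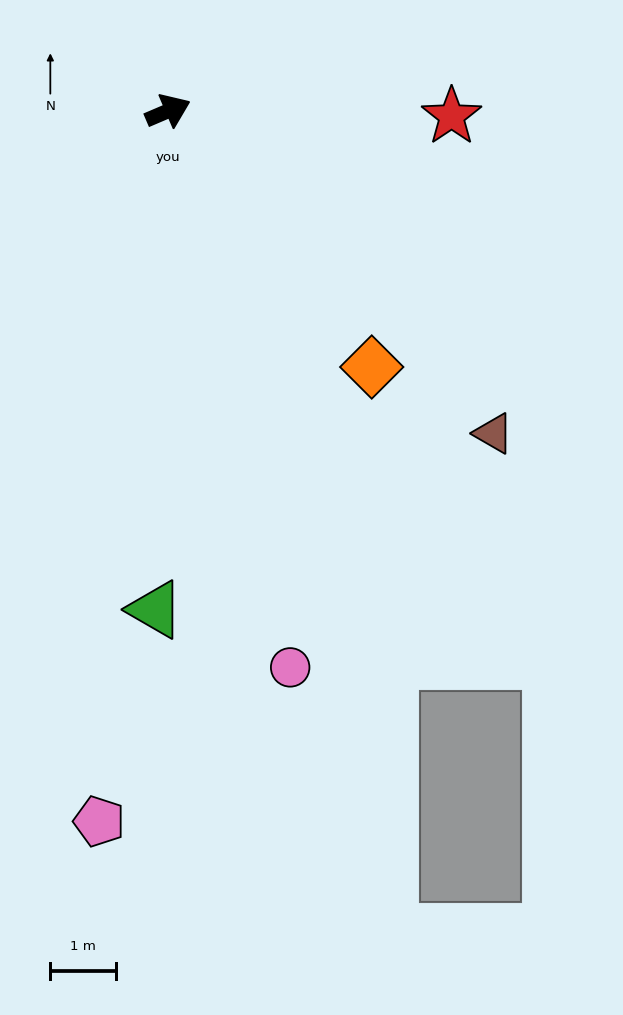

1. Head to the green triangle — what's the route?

turn right 115°, forward 7.6 m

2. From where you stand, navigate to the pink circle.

turn right 101°, forward 8.6 m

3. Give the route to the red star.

turn right 24°, forward 4.3 m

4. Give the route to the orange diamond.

turn right 75°, forward 5.0 m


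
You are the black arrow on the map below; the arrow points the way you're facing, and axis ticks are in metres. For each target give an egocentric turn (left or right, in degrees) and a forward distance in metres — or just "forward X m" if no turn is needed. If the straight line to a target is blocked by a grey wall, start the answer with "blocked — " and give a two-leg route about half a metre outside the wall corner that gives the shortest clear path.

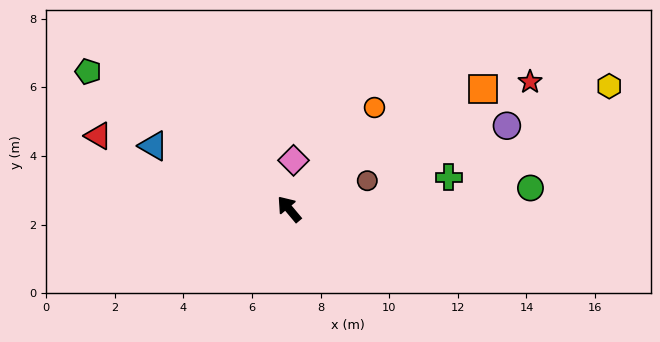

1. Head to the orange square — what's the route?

turn right 98°, forward 6.6 m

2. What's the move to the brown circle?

turn right 110°, forward 2.4 m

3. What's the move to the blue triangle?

turn left 25°, forward 4.4 m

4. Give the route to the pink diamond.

turn right 45°, forward 1.4 m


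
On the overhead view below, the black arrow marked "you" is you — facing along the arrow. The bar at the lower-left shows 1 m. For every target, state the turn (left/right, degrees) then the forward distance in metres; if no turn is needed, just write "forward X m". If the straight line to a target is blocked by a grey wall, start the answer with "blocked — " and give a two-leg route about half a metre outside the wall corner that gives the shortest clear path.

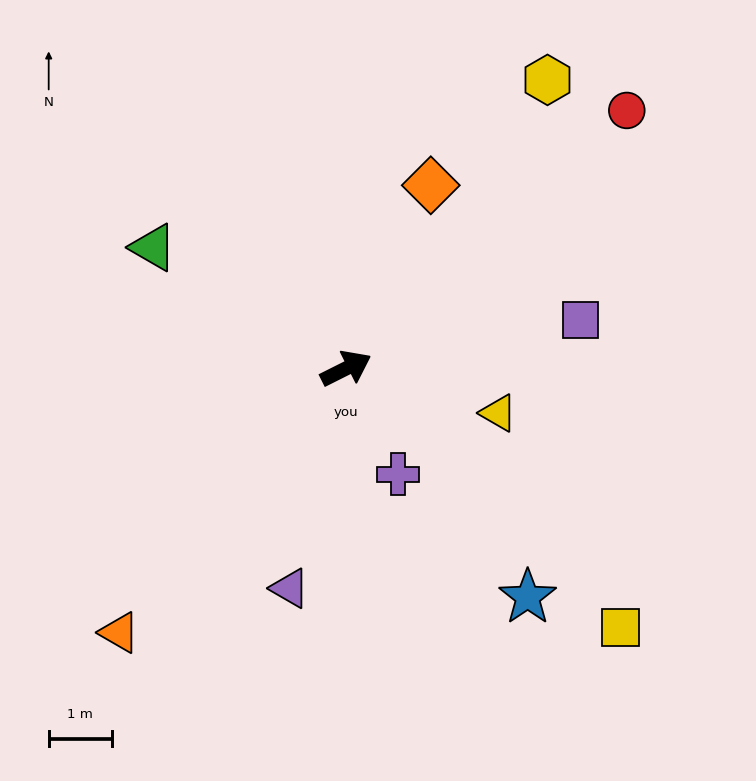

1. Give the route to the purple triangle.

turn right 131°, forward 3.6 m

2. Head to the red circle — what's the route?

turn left 16°, forward 6.0 m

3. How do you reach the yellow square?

turn right 70°, forward 6.0 m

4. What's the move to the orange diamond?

turn left 39°, forward 3.2 m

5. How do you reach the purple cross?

turn right 91°, forward 1.9 m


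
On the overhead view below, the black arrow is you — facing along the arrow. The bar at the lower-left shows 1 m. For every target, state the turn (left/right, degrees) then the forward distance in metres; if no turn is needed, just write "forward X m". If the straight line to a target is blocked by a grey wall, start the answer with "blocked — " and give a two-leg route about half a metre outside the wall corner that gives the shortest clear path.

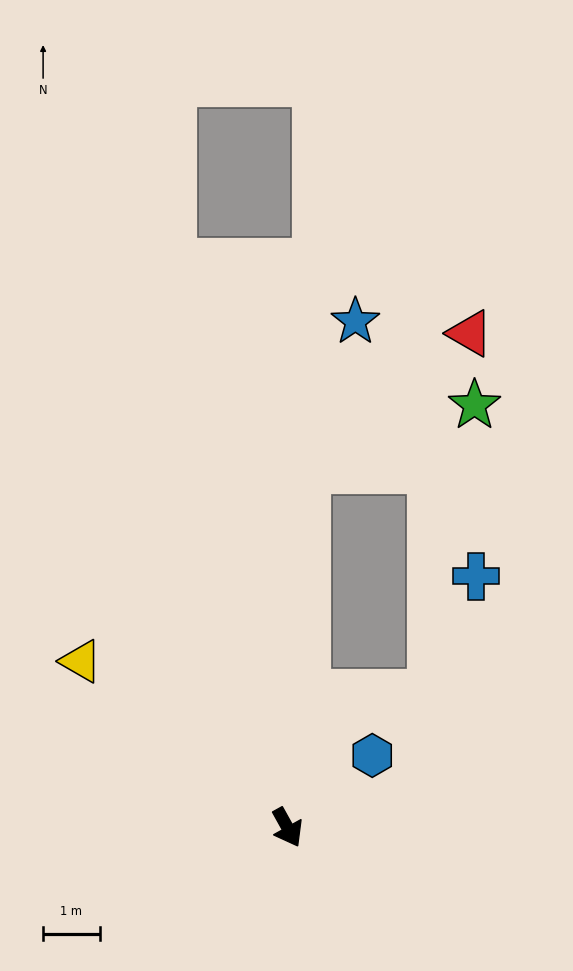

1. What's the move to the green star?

blocked — turn left 148°, forward 6.4 m, then turn right 66°, forward 3.2 m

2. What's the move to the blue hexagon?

turn left 101°, forward 2.0 m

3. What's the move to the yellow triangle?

turn right 158°, forward 4.7 m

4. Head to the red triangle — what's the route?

blocked — turn left 148°, forward 6.4 m, then turn right 47°, forward 3.8 m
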